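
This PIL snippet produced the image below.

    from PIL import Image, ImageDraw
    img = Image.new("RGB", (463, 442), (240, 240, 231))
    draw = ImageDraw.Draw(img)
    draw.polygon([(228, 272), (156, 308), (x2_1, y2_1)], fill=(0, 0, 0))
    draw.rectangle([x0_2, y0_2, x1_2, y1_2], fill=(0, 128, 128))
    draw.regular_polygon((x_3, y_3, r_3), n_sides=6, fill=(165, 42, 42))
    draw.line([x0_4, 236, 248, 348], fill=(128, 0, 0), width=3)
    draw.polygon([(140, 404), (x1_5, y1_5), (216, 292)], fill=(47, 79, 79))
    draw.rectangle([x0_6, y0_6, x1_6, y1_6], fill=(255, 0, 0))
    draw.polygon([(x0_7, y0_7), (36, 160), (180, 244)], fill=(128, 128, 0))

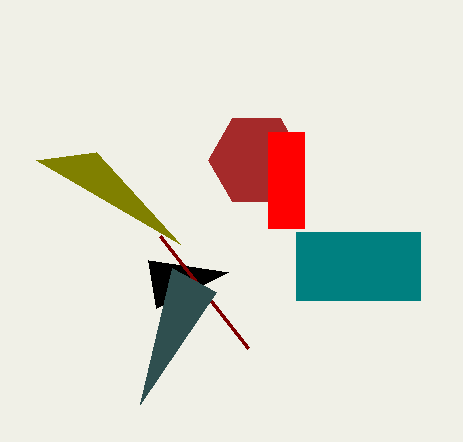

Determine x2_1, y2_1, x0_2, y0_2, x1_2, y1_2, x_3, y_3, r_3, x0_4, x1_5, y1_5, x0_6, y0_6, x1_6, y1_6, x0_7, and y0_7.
x2_1 = 148, y2_1 = 260, x0_2 = 296, y0_2 = 232, x1_2 = 420, y1_2 = 300, x_3 = 256, y_3 = 160, r_3 = 48, x0_4 = 160, x1_5 = 172, y1_5 = 268, x0_6 = 268, y0_6 = 132, x1_6 = 304, y1_6 = 228, x0_7 = 96, y0_7 = 152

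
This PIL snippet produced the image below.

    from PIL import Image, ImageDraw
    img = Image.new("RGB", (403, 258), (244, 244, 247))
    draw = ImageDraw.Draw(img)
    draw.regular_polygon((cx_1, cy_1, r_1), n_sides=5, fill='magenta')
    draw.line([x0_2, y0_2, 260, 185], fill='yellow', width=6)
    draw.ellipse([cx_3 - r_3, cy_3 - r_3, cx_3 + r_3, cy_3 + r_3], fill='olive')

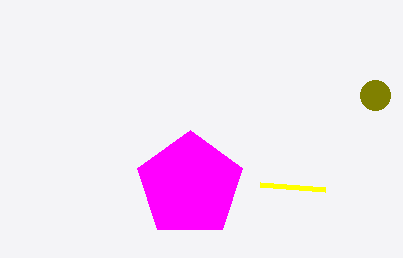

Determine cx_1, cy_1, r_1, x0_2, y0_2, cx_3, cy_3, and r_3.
cx_1 = 190; cy_1 = 185; r_1 = 55; x0_2 = 325; y0_2 = 190; cx_3 = 375; cy_3 = 95; r_3 = 15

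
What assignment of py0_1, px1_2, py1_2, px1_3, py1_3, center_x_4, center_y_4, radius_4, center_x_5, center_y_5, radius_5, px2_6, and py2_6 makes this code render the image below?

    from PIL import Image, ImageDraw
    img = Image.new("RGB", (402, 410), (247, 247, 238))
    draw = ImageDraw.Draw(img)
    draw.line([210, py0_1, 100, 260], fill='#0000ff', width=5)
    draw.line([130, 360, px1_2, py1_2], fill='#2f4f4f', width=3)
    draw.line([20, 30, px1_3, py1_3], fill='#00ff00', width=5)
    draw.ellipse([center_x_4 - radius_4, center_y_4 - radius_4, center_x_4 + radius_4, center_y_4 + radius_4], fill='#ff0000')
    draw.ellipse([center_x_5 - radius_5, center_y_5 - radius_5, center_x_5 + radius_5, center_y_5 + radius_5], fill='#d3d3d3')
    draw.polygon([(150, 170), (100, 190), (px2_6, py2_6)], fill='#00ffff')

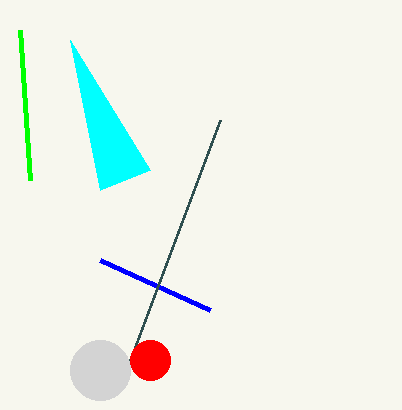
py0_1 = 310, px1_2 = 220, py1_2 = 120, px1_3 = 30, py1_3 = 180, center_x_4 = 150, center_y_4 = 360, radius_4 = 20, center_x_5 = 100, center_y_5 = 370, radius_5 = 30, px2_6 = 70, py2_6 = 40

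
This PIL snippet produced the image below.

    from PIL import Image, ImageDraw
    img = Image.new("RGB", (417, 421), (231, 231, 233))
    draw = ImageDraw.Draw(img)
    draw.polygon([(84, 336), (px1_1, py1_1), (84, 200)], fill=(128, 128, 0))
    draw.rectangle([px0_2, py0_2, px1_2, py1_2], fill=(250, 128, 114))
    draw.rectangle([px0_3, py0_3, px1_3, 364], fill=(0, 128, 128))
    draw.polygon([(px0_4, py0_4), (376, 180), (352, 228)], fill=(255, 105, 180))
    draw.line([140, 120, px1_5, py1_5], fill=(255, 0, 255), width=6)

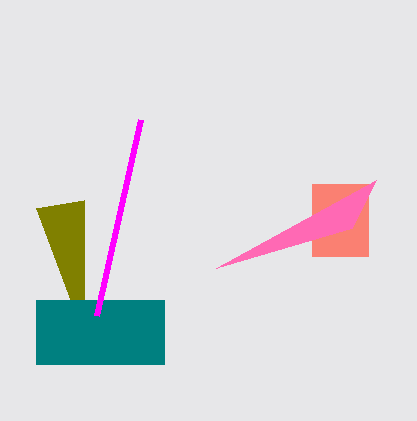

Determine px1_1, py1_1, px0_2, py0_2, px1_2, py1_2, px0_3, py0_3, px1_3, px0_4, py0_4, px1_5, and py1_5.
px1_1 = 36; py1_1 = 208; px0_2 = 312; py0_2 = 184; px1_2 = 368; py1_2 = 256; px0_3 = 36; py0_3 = 300; px1_3 = 164; px0_4 = 216; py0_4 = 268; px1_5 = 96; py1_5 = 316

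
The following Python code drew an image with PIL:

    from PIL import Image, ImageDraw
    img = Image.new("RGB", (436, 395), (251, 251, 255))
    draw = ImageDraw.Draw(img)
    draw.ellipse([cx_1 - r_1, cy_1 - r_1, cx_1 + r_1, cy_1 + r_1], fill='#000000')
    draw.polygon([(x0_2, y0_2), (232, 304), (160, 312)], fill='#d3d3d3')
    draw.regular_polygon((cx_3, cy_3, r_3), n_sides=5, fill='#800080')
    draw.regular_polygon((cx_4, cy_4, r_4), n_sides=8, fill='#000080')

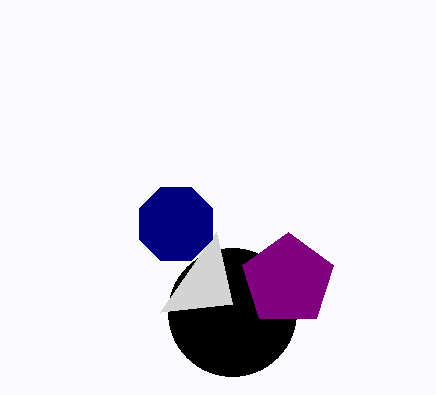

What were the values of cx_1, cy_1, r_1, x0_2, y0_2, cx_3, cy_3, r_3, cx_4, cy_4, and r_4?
cx_1 = 232; cy_1 = 312; r_1 = 64; x0_2 = 216; y0_2 = 232; cx_3 = 288; cy_3 = 280; r_3 = 48; cx_4 = 176; cy_4 = 224; r_4 = 40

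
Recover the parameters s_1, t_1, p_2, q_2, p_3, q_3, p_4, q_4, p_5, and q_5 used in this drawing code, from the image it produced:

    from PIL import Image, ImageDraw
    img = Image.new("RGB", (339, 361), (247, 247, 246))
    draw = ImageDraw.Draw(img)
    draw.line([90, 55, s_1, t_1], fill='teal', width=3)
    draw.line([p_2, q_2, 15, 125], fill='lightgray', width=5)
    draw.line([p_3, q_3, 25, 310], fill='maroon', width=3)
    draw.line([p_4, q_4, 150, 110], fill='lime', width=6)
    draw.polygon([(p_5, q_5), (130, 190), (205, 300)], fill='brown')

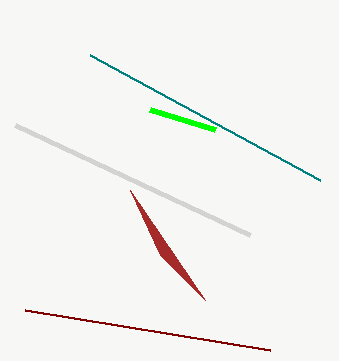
s_1 = 320, t_1 = 180, p_2 = 250, q_2 = 235, p_3 = 270, q_3 = 350, p_4 = 215, q_4 = 130, p_5 = 160, q_5 = 255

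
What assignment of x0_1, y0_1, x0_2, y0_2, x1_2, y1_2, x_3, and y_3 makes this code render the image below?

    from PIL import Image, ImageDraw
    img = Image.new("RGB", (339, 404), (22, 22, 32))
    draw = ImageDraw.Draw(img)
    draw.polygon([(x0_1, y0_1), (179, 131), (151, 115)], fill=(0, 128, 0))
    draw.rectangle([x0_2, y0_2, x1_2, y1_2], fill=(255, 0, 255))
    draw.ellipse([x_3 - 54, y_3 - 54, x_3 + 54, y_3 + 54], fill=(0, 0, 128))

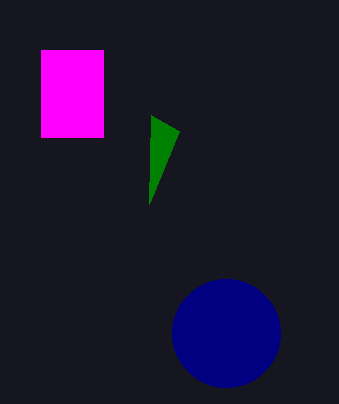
x0_1 = 149
y0_1 = 204
x0_2 = 41
y0_2 = 50
x1_2 = 103
y1_2 = 137
x_3 = 226
y_3 = 333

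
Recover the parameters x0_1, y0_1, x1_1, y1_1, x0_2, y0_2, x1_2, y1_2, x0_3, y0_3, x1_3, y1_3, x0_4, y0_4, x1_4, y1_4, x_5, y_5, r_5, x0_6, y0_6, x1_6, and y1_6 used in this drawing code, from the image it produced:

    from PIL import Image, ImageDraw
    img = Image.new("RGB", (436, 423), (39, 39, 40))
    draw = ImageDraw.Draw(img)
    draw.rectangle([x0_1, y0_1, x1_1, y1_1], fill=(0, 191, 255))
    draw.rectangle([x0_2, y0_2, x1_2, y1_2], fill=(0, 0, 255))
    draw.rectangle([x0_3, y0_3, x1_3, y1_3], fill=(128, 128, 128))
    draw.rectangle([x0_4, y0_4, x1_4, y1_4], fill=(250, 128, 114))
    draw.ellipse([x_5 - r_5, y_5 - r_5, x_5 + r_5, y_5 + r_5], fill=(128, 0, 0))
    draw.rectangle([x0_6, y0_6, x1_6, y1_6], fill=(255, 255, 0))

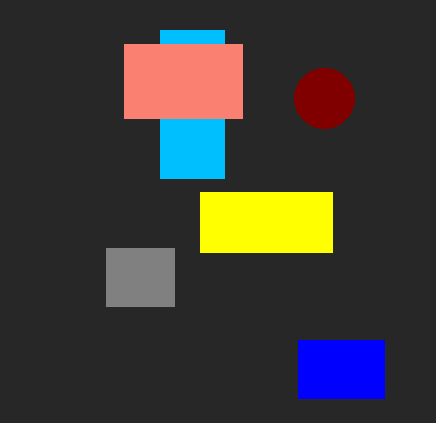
x0_1 = 160
y0_1 = 30
x1_1 = 224
y1_1 = 178
x0_2 = 298
y0_2 = 340
x1_2 = 384
y1_2 = 398
x0_3 = 106
y0_3 = 248
x1_3 = 174
y1_3 = 306
x0_4 = 124
y0_4 = 44
x1_4 = 242
y1_4 = 118
x_5 = 324
y_5 = 98
r_5 = 30
x0_6 = 200
y0_6 = 192
x1_6 = 332
y1_6 = 252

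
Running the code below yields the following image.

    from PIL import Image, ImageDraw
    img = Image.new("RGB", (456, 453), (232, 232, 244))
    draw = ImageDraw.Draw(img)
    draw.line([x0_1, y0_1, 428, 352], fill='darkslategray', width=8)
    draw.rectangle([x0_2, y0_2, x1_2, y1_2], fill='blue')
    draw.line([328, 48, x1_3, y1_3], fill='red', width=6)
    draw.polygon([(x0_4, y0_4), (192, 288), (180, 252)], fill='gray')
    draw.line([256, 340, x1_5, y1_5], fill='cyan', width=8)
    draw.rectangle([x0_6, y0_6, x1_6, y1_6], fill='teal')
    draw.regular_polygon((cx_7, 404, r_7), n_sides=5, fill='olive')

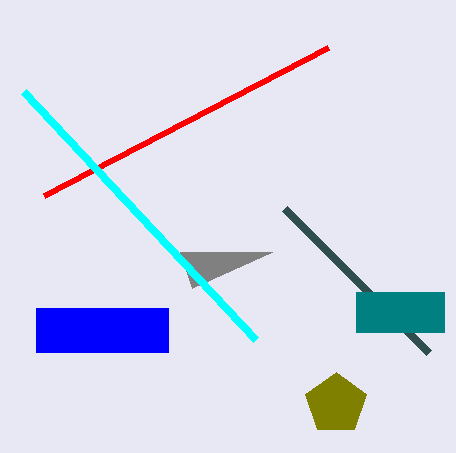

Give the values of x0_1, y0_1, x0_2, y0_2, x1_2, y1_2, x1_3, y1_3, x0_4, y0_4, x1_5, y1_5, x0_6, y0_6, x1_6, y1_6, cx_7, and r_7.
x0_1 = 284; y0_1 = 208; x0_2 = 36; y0_2 = 308; x1_2 = 168; y1_2 = 352; x1_3 = 44; y1_3 = 196; x0_4 = 272; y0_4 = 252; x1_5 = 24; y1_5 = 92; x0_6 = 356; y0_6 = 292; x1_6 = 444; y1_6 = 332; cx_7 = 336; r_7 = 32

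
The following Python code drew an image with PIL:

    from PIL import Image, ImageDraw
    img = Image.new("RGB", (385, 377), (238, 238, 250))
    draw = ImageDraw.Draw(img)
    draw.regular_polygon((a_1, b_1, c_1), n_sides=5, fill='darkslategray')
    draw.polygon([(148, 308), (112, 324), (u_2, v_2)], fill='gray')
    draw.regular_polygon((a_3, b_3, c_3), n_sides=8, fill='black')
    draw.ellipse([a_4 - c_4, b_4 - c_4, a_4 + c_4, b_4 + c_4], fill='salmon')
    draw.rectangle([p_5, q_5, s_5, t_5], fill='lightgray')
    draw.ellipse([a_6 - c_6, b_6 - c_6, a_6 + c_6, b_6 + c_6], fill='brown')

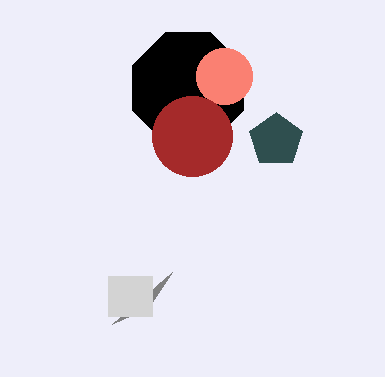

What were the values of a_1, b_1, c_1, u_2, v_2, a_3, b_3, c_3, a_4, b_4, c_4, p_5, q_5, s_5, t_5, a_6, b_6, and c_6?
a_1 = 276; b_1 = 140; c_1 = 28; u_2 = 172; v_2 = 272; a_3 = 188; b_3 = 88; c_3 = 60; a_4 = 224; b_4 = 76; c_4 = 28; p_5 = 108; q_5 = 276; s_5 = 152; t_5 = 316; a_6 = 192; b_6 = 136; c_6 = 40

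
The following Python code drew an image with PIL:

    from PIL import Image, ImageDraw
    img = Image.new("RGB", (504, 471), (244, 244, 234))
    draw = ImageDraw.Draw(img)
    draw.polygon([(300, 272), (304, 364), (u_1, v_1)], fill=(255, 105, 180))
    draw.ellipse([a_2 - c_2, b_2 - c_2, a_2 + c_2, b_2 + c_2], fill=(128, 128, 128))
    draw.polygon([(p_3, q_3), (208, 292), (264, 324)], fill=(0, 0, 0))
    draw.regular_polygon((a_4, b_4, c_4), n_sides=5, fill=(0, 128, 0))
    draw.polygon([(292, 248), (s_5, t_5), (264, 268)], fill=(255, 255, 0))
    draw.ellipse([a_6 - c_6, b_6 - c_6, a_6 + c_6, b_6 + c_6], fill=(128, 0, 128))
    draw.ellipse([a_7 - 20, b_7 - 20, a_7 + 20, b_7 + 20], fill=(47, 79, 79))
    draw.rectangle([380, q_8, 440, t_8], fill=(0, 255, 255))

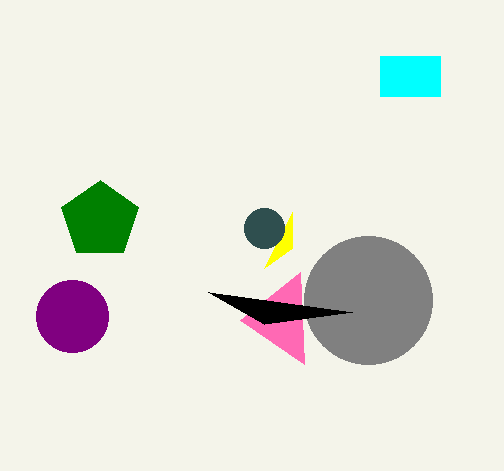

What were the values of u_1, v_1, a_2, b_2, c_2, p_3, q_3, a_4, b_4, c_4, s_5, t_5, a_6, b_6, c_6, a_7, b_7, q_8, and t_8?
u_1 = 240; v_1 = 320; a_2 = 368; b_2 = 300; c_2 = 64; p_3 = 352; q_3 = 312; a_4 = 100; b_4 = 220; c_4 = 40; s_5 = 292; t_5 = 212; a_6 = 72; b_6 = 316; c_6 = 36; a_7 = 264; b_7 = 228; q_8 = 56; t_8 = 96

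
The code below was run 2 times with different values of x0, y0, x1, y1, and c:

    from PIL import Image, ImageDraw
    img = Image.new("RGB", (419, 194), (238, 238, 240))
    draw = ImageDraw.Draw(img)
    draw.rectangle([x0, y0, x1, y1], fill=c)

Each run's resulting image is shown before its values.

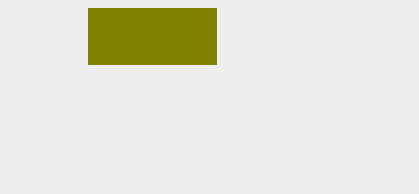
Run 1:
x0 = 88; y0 = 8; x1 = 216; y1 = 64; c = 'olive'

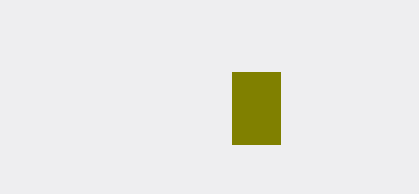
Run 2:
x0 = 232; y0 = 72; x1 = 280; y1 = 144; c = 'olive'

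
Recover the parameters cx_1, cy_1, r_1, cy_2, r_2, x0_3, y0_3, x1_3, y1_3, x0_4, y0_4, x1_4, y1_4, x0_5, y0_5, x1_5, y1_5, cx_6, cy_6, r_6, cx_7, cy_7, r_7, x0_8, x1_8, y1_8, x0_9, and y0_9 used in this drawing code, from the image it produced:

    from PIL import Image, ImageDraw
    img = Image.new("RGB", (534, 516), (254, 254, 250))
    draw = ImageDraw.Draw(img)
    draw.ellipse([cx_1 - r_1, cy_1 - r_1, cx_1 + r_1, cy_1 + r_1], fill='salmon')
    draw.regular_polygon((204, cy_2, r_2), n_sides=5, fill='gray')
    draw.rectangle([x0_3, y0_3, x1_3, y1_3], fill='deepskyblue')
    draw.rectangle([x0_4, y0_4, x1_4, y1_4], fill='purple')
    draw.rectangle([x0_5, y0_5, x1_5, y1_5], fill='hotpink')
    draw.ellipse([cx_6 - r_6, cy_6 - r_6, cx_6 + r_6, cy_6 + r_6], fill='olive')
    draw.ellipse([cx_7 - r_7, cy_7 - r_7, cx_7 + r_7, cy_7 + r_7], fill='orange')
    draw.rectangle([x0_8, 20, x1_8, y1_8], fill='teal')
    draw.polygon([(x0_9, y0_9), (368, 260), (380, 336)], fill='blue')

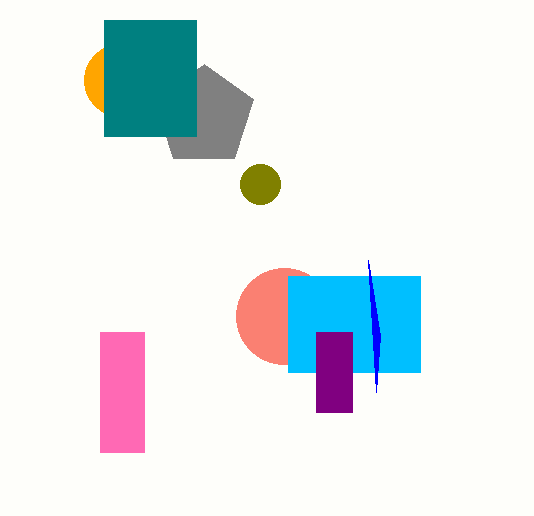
cx_1 = 284
cy_1 = 316
r_1 = 48
cy_2 = 116
r_2 = 52
x0_3 = 288
y0_3 = 276
x1_3 = 420
y1_3 = 372
x0_4 = 316
y0_4 = 332
x1_4 = 352
y1_4 = 412
x0_5 = 100
y0_5 = 332
x1_5 = 144
y1_5 = 452
cx_6 = 260
cy_6 = 184
r_6 = 20
cx_7 = 120
cy_7 = 80
r_7 = 36
x0_8 = 104
x1_8 = 196
y1_8 = 136
x0_9 = 376
y0_9 = 392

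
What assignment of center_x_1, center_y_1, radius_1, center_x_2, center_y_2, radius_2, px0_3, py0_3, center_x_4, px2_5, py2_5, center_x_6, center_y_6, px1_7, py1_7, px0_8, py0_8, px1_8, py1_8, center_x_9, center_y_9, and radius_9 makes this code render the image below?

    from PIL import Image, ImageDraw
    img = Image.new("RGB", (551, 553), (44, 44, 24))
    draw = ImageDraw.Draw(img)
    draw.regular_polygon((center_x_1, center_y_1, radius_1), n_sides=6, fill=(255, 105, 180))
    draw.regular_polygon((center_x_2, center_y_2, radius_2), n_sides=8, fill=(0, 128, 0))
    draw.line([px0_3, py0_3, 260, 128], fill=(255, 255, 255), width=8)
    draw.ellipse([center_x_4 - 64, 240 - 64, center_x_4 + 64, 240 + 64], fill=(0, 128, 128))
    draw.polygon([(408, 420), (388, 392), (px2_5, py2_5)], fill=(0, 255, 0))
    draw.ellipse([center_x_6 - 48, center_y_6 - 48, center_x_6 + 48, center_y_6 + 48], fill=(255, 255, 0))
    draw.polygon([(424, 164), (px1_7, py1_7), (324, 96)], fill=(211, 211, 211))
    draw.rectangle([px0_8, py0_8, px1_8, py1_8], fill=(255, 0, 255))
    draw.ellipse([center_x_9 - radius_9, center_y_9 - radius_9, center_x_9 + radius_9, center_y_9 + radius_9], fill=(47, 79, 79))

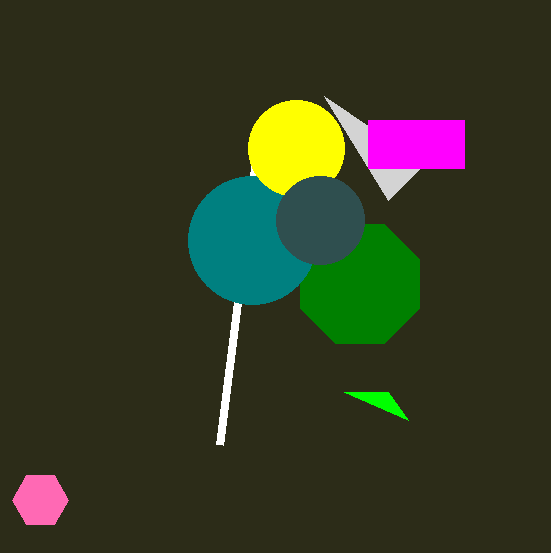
center_x_1 = 40, center_y_1 = 500, radius_1 = 28, center_x_2 = 360, center_y_2 = 284, radius_2 = 64, px0_3 = 220, py0_3 = 444, center_x_4 = 252, px2_5 = 344, py2_5 = 392, center_x_6 = 296, center_y_6 = 148, px1_7 = 388, py1_7 = 200, px0_8 = 368, py0_8 = 120, px1_8 = 464, py1_8 = 168, center_x_9 = 320, center_y_9 = 220, radius_9 = 44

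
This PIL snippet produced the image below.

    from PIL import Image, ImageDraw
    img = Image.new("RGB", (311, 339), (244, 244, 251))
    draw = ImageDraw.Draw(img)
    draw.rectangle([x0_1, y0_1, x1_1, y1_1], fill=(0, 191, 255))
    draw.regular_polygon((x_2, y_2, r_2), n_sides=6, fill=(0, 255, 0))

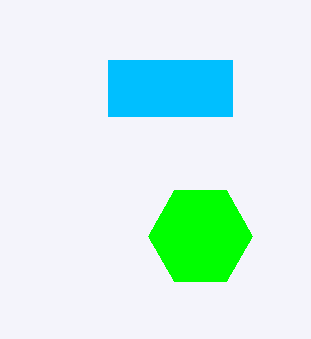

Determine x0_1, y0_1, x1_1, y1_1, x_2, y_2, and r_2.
x0_1 = 108
y0_1 = 60
x1_1 = 232
y1_1 = 116
x_2 = 200
y_2 = 236
r_2 = 52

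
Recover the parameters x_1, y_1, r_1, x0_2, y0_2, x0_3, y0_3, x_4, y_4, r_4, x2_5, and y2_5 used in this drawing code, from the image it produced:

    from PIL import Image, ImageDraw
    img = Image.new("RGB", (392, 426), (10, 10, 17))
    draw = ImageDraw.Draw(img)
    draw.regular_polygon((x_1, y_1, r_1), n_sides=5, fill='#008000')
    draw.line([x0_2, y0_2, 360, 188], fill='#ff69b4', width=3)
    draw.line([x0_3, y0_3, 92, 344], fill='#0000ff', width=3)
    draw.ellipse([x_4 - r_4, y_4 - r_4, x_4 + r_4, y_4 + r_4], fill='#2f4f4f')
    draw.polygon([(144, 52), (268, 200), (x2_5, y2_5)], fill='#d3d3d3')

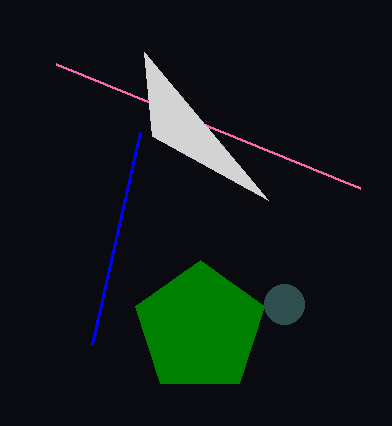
x_1 = 200, y_1 = 328, r_1 = 68, x0_2 = 56, y0_2 = 64, x0_3 = 140, y0_3 = 132, x_4 = 284, y_4 = 304, r_4 = 20, x2_5 = 152, y2_5 = 136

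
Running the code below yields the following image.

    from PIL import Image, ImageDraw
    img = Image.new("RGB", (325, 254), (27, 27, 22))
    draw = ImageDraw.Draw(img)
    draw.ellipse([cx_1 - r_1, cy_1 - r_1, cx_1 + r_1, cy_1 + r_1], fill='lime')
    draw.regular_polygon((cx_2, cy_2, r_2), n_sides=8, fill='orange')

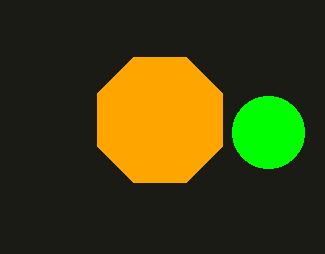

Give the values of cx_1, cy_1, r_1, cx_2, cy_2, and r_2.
cx_1 = 268; cy_1 = 132; r_1 = 36; cx_2 = 160; cy_2 = 120; r_2 = 68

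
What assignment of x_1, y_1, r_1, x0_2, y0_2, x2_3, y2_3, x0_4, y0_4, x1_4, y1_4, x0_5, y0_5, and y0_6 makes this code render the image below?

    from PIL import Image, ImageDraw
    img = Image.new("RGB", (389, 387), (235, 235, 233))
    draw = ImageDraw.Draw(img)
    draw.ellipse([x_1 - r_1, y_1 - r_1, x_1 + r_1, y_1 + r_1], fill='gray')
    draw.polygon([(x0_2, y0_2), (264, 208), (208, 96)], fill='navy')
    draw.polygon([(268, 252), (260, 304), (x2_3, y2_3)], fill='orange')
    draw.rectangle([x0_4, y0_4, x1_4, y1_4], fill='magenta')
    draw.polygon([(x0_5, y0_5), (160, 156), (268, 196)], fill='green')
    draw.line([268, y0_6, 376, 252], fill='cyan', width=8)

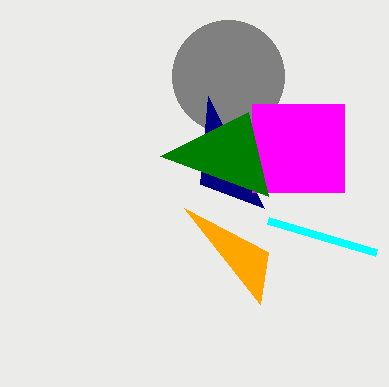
x_1 = 228
y_1 = 76
r_1 = 56
x0_2 = 200
y0_2 = 184
x2_3 = 184
y2_3 = 208
x0_4 = 252
y0_4 = 104
x1_4 = 344
y1_4 = 192
x0_5 = 248
y0_5 = 112
y0_6 = 220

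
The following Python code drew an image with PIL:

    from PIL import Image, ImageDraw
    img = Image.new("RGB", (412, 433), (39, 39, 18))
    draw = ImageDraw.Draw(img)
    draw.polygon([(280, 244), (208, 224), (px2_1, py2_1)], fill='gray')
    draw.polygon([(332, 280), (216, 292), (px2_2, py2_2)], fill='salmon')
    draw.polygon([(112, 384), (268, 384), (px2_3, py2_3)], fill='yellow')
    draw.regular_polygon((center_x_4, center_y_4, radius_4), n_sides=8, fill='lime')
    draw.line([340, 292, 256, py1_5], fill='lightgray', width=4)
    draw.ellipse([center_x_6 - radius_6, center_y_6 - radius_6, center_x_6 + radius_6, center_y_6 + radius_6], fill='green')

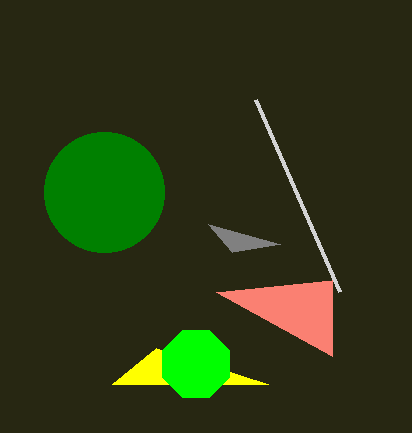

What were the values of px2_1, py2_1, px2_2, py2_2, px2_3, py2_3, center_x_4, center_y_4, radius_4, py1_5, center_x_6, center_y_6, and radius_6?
px2_1 = 232
py2_1 = 252
px2_2 = 332
py2_2 = 356
px2_3 = 156
py2_3 = 348
center_x_4 = 196
center_y_4 = 364
radius_4 = 36
py1_5 = 100
center_x_6 = 104
center_y_6 = 192
radius_6 = 60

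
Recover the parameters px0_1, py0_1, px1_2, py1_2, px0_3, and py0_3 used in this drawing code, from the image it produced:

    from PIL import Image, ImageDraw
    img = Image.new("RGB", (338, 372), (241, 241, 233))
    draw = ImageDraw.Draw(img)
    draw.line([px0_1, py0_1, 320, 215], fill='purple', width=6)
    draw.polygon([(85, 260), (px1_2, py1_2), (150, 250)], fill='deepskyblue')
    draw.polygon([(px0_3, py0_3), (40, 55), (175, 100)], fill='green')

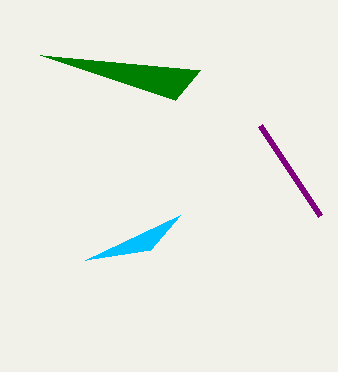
px0_1 = 260
py0_1 = 125
px1_2 = 180
py1_2 = 215
px0_3 = 200
py0_3 = 70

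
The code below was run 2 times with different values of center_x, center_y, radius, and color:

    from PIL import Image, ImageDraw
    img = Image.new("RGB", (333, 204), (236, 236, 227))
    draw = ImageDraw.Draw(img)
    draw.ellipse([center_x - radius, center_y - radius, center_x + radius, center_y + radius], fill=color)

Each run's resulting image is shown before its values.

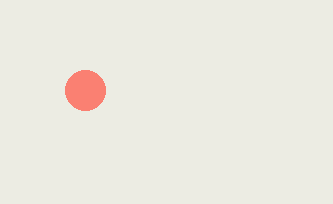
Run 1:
center_x = 85, center_y = 90, radius = 20, color = 'salmon'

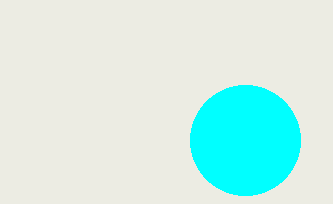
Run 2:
center_x = 245, center_y = 140, radius = 55, color = 'cyan'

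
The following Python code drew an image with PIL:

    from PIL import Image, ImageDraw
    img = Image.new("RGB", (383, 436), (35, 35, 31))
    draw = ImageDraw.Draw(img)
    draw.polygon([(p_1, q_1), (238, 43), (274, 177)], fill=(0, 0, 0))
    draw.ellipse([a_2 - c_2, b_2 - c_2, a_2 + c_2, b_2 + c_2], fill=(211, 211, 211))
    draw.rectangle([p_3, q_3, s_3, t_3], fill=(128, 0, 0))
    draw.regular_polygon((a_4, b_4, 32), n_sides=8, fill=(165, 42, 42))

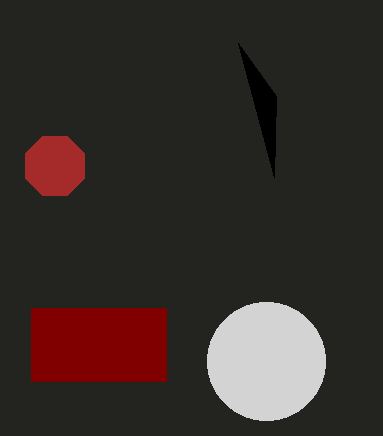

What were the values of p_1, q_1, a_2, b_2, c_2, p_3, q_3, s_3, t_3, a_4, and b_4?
p_1 = 276
q_1 = 96
a_2 = 266
b_2 = 361
c_2 = 59
p_3 = 31
q_3 = 308
s_3 = 166
t_3 = 381
a_4 = 55
b_4 = 166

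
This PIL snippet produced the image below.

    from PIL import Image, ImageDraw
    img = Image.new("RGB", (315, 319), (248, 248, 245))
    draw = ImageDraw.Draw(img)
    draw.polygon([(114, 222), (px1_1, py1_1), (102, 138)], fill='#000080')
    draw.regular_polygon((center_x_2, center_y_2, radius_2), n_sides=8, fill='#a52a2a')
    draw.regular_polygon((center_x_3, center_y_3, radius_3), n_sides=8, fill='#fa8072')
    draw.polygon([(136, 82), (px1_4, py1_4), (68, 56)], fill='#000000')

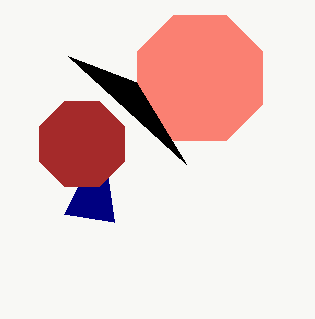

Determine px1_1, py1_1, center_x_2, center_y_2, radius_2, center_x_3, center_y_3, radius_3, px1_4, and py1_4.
px1_1 = 64
py1_1 = 214
center_x_2 = 82
center_y_2 = 144
radius_2 = 46
center_x_3 = 200
center_y_3 = 78
radius_3 = 68
px1_4 = 186
py1_4 = 164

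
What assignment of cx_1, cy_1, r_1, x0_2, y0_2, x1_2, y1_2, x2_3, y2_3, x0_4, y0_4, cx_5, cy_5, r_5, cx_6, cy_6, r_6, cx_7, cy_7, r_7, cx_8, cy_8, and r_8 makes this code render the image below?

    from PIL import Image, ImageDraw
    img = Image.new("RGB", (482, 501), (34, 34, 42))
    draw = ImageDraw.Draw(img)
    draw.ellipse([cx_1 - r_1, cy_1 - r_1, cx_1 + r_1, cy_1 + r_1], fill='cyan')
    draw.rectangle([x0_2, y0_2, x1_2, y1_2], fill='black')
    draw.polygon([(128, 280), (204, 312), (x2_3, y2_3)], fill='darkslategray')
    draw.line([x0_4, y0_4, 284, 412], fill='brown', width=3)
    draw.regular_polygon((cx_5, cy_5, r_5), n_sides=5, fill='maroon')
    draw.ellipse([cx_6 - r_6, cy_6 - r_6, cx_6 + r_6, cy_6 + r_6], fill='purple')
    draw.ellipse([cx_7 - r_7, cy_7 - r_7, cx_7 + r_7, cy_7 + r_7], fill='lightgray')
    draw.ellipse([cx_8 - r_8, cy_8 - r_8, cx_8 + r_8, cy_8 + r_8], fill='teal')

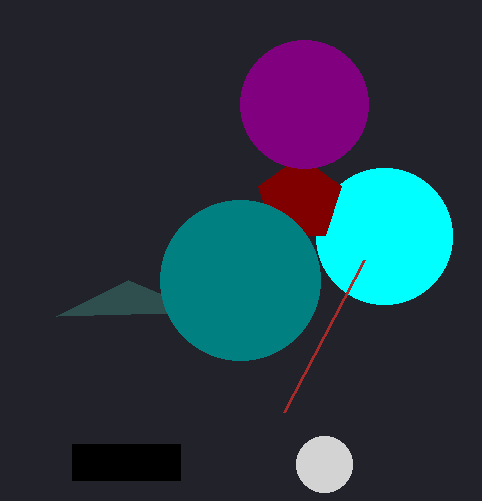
cx_1 = 384; cy_1 = 236; r_1 = 68; x0_2 = 72; y0_2 = 444; x1_2 = 180; y1_2 = 480; x2_3 = 56; y2_3 = 316; x0_4 = 364; y0_4 = 260; cx_5 = 300; cy_5 = 200; r_5 = 44; cx_6 = 304; cy_6 = 104; r_6 = 64; cx_7 = 324; cy_7 = 464; r_7 = 28; cx_8 = 240; cy_8 = 280; r_8 = 80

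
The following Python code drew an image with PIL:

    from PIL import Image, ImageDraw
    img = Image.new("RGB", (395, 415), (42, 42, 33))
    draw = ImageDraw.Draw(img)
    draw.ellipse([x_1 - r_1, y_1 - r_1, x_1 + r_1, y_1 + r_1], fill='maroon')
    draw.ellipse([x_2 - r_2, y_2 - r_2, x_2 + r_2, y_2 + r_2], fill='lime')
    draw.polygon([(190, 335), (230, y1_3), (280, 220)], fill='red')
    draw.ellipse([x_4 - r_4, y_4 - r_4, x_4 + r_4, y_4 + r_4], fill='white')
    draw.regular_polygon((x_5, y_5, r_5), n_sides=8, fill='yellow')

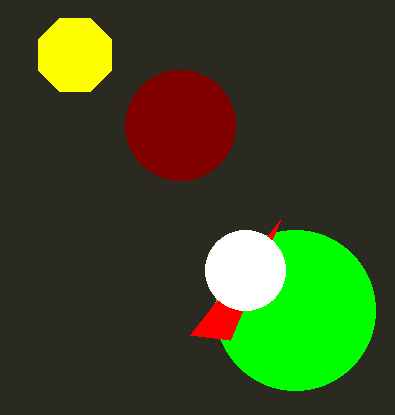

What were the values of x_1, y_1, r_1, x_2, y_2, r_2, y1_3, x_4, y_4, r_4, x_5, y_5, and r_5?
x_1 = 180
y_1 = 125
r_1 = 55
x_2 = 295
y_2 = 310
r_2 = 80
y1_3 = 340
x_4 = 245
y_4 = 270
r_4 = 40
x_5 = 75
y_5 = 55
r_5 = 40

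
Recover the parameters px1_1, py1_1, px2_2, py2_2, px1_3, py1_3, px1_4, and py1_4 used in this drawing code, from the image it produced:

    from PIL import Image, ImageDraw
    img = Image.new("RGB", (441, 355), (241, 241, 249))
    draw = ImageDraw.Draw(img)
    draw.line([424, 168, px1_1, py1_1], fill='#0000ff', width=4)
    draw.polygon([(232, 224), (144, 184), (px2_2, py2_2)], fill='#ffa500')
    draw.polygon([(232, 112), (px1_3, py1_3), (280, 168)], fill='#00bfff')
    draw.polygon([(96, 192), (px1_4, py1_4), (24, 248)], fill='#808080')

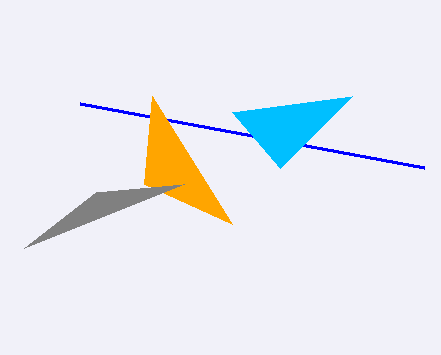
px1_1 = 80
py1_1 = 104
px2_2 = 152
py2_2 = 96
px1_3 = 352
py1_3 = 96
px1_4 = 184
py1_4 = 184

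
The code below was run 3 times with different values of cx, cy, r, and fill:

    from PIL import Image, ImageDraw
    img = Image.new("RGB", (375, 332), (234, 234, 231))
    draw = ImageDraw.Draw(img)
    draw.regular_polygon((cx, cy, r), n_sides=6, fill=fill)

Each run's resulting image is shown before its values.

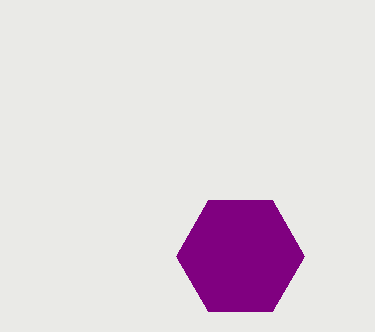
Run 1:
cx = 240, cy = 256, r = 64, fill = 'purple'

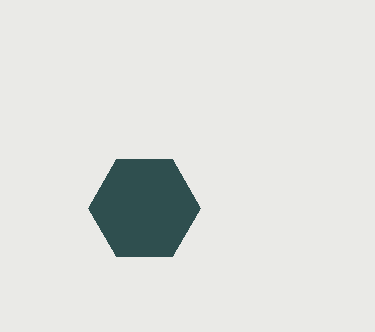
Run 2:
cx = 144; cy = 208; r = 56; fill = 'darkslategray'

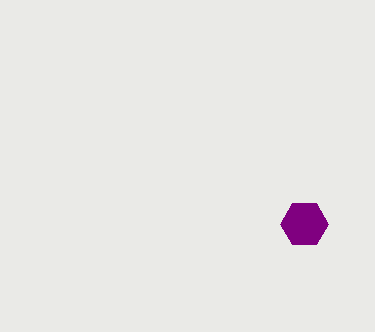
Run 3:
cx = 304
cy = 224
r = 24
fill = 'purple'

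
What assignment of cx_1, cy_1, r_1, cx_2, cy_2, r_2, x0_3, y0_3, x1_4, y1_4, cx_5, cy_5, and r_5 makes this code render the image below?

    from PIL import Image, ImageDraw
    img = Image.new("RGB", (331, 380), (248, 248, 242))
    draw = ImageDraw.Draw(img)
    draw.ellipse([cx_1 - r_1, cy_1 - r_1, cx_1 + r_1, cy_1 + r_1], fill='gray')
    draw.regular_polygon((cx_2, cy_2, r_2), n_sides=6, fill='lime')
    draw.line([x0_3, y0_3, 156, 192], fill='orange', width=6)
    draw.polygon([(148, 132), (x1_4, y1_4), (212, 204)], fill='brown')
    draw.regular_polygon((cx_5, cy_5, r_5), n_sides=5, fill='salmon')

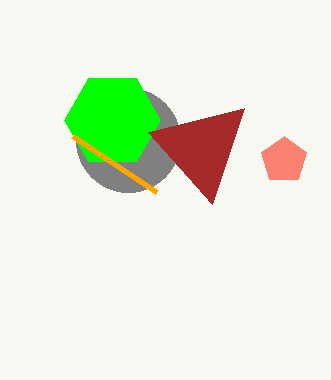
cx_1 = 128; cy_1 = 140; r_1 = 52; cx_2 = 112; cy_2 = 120; r_2 = 48; x0_3 = 72; y0_3 = 136; x1_4 = 244; y1_4 = 108; cx_5 = 284; cy_5 = 160; r_5 = 24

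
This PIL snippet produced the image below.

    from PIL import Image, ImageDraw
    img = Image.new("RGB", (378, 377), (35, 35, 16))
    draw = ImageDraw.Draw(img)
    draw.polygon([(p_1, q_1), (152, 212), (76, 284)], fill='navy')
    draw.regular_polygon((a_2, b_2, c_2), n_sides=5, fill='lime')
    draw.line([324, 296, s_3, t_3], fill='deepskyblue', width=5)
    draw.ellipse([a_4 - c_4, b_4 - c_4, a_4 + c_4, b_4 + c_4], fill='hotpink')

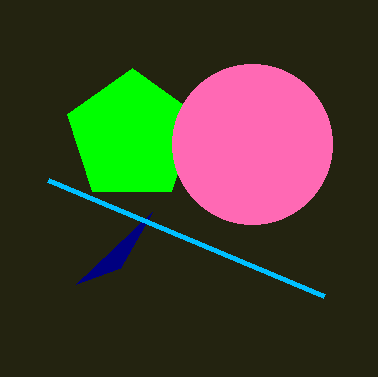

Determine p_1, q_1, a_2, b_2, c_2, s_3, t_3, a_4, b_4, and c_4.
p_1 = 120
q_1 = 268
a_2 = 132
b_2 = 136
c_2 = 68
s_3 = 48
t_3 = 180
a_4 = 252
b_4 = 144
c_4 = 80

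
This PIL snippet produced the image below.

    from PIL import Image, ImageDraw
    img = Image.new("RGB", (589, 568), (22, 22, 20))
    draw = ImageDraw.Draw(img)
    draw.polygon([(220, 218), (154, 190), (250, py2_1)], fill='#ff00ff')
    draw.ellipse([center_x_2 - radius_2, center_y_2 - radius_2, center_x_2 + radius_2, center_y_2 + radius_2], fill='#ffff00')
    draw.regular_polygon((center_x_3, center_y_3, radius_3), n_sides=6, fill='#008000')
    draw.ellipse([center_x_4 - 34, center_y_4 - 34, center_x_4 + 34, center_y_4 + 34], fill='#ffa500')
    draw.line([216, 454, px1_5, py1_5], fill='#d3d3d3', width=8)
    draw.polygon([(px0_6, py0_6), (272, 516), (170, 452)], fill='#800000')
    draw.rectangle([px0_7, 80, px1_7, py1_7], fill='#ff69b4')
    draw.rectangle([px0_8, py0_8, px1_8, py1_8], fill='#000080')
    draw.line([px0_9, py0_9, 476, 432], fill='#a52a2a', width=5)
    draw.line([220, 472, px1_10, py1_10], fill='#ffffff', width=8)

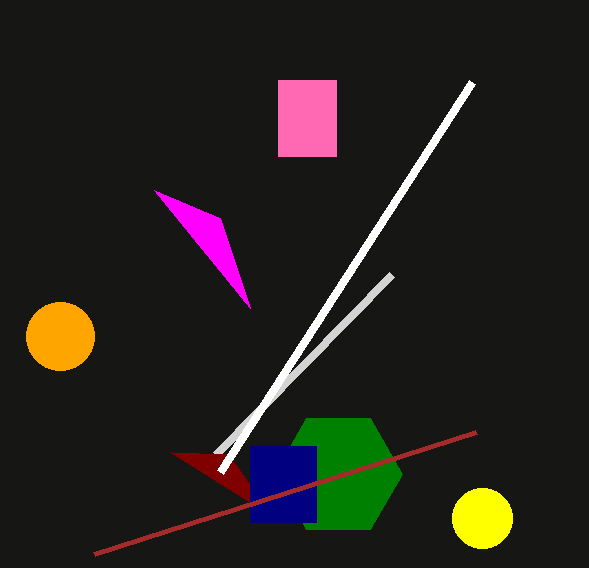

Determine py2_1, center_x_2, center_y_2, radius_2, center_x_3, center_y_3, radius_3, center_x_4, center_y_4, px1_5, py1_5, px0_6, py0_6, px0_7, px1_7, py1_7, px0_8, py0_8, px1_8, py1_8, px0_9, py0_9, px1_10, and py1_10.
py2_1 = 308
center_x_2 = 482
center_y_2 = 518
radius_2 = 30
center_x_3 = 338
center_y_3 = 474
radius_3 = 64
center_x_4 = 60
center_y_4 = 336
px1_5 = 392
py1_5 = 274
px0_6 = 228
py0_6 = 454
px0_7 = 278
px1_7 = 336
py1_7 = 156
px0_8 = 250
py0_8 = 446
px1_8 = 316
py1_8 = 522
px0_9 = 94
py0_9 = 554
px1_10 = 472
py1_10 = 82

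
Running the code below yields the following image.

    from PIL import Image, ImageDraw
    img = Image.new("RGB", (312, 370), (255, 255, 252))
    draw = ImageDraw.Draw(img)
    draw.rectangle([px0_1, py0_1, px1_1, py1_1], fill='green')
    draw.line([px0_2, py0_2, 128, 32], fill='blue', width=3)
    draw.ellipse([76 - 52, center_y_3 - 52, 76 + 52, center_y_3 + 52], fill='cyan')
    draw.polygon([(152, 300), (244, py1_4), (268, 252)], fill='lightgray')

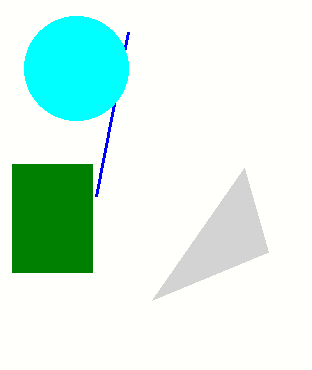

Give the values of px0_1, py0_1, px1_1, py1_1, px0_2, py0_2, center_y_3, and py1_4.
px0_1 = 12; py0_1 = 164; px1_1 = 92; py1_1 = 272; px0_2 = 96; py0_2 = 196; center_y_3 = 68; py1_4 = 168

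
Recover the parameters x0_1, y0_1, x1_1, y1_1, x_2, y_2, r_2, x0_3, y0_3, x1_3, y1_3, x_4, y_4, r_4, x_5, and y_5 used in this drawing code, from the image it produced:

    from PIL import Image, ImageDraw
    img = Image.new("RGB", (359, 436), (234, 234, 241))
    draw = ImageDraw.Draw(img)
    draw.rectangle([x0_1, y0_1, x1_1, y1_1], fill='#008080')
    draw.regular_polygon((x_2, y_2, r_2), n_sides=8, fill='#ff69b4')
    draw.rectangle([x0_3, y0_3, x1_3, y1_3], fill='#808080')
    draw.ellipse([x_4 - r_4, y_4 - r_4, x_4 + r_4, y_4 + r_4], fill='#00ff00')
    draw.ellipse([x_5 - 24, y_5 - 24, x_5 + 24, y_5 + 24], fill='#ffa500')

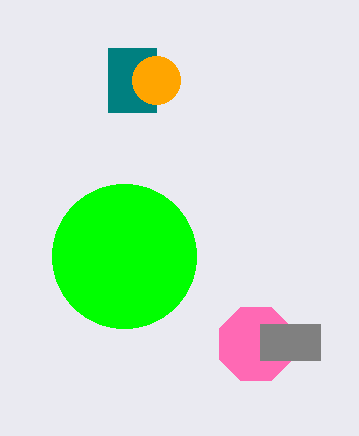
x0_1 = 108, y0_1 = 48, x1_1 = 156, y1_1 = 112, x_2 = 256, y_2 = 344, r_2 = 40, x0_3 = 260, y0_3 = 324, x1_3 = 320, y1_3 = 360, x_4 = 124, y_4 = 256, r_4 = 72, x_5 = 156, y_5 = 80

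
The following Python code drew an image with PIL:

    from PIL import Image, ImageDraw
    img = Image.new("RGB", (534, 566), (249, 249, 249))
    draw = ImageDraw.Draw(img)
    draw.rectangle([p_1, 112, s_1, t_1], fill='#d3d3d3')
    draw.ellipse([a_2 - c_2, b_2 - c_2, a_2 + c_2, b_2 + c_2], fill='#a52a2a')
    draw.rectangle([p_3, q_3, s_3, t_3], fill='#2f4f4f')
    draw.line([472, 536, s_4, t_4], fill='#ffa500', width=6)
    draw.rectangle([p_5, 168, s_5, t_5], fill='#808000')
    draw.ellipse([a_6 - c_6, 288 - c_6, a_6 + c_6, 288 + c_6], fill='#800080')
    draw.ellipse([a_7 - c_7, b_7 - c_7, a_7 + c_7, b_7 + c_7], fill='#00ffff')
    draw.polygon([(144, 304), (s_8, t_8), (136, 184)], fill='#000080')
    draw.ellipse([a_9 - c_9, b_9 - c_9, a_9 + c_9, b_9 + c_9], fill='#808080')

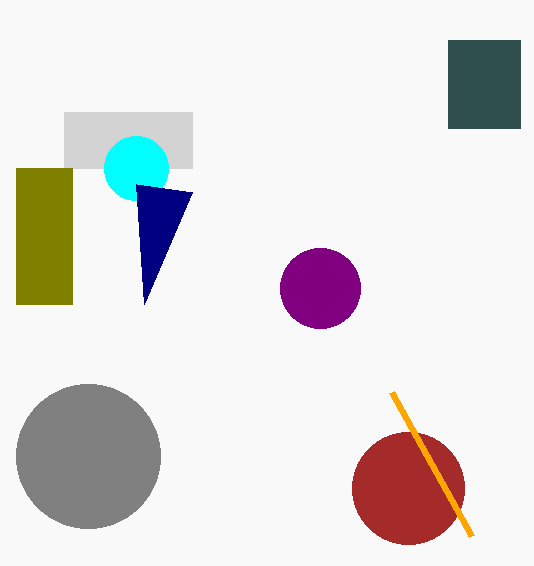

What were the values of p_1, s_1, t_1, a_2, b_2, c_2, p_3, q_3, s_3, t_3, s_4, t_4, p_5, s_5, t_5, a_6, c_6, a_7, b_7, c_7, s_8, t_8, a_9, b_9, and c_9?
p_1 = 64, s_1 = 192, t_1 = 168, a_2 = 408, b_2 = 488, c_2 = 56, p_3 = 448, q_3 = 40, s_3 = 520, t_3 = 128, s_4 = 392, t_4 = 392, p_5 = 16, s_5 = 72, t_5 = 304, a_6 = 320, c_6 = 40, a_7 = 136, b_7 = 168, c_7 = 32, s_8 = 192, t_8 = 192, a_9 = 88, b_9 = 456, c_9 = 72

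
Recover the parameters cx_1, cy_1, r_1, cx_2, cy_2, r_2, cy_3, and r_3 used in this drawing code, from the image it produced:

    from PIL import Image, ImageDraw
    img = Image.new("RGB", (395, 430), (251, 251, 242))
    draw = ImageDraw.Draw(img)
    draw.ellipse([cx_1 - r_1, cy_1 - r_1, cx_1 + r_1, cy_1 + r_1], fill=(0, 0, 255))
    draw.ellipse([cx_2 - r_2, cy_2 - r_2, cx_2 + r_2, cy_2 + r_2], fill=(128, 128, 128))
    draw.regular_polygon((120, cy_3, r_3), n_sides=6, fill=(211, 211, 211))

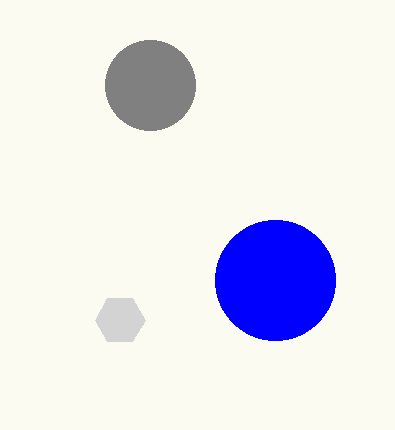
cx_1 = 275
cy_1 = 280
r_1 = 60
cx_2 = 150
cy_2 = 85
r_2 = 45
cy_3 = 320
r_3 = 25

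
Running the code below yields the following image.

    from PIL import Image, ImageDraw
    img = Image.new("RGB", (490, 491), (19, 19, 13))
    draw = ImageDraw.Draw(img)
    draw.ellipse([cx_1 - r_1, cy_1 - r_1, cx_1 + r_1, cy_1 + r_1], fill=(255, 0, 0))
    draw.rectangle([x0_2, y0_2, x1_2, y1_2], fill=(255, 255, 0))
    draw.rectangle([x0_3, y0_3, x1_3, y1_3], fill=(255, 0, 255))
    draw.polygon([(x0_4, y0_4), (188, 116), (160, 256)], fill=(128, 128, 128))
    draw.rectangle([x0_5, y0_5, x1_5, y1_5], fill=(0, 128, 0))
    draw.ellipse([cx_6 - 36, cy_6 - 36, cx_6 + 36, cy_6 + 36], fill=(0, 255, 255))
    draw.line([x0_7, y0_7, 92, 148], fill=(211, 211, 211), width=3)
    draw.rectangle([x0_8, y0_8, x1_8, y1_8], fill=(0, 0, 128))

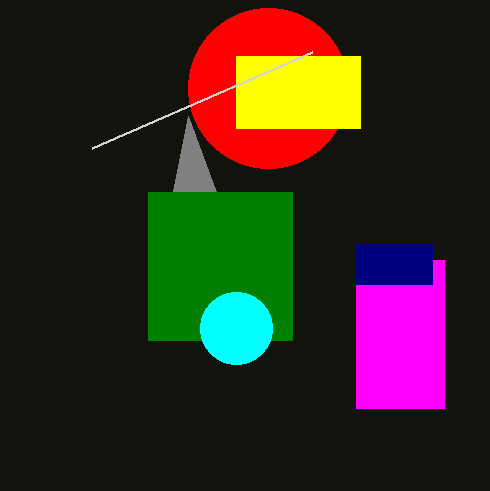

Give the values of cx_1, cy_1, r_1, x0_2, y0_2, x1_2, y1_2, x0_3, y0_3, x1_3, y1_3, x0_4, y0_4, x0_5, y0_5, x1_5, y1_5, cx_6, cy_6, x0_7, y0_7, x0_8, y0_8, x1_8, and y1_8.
cx_1 = 268, cy_1 = 88, r_1 = 80, x0_2 = 236, y0_2 = 56, x1_2 = 360, y1_2 = 128, x0_3 = 356, y0_3 = 260, x1_3 = 444, y1_3 = 408, x0_4 = 216, y0_4 = 192, x0_5 = 148, y0_5 = 192, x1_5 = 292, y1_5 = 340, cx_6 = 236, cy_6 = 328, x0_7 = 312, y0_7 = 52, x0_8 = 356, y0_8 = 244, x1_8 = 432, y1_8 = 284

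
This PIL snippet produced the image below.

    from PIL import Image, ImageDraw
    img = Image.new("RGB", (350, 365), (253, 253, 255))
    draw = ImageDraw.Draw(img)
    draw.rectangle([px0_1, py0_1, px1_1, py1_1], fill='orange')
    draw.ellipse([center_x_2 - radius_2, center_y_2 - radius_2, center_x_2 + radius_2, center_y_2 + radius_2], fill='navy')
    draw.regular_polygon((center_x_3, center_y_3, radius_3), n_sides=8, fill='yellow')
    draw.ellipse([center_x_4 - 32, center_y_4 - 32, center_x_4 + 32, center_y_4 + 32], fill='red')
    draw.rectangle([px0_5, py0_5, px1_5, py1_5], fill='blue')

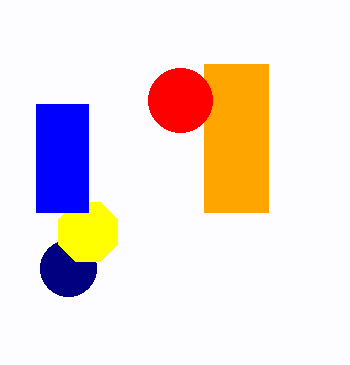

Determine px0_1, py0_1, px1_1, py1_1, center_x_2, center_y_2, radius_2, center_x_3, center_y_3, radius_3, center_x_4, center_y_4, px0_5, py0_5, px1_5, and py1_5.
px0_1 = 204, py0_1 = 64, px1_1 = 268, py1_1 = 212, center_x_2 = 68, center_y_2 = 268, radius_2 = 28, center_x_3 = 88, center_y_3 = 232, radius_3 = 32, center_x_4 = 180, center_y_4 = 100, px0_5 = 36, py0_5 = 104, px1_5 = 88, py1_5 = 212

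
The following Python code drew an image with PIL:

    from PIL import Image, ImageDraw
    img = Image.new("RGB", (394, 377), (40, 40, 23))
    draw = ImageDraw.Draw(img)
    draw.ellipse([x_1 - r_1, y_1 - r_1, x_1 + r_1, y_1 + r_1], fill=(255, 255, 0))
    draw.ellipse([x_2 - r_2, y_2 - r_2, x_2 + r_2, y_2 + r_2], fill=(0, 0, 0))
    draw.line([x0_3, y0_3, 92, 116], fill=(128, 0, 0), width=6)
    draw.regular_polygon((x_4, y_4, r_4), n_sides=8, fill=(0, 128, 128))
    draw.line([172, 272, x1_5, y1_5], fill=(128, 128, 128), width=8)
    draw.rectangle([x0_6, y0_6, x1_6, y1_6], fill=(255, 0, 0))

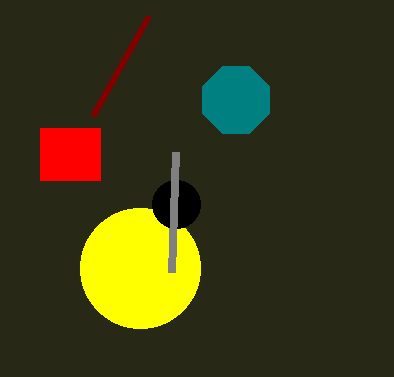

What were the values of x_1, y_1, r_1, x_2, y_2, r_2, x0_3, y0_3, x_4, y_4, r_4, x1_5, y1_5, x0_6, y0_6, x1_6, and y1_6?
x_1 = 140; y_1 = 268; r_1 = 60; x_2 = 176; y_2 = 204; r_2 = 24; x0_3 = 148; y0_3 = 16; x_4 = 236; y_4 = 100; r_4 = 36; x1_5 = 176; y1_5 = 152; x0_6 = 40; y0_6 = 128; x1_6 = 100; y1_6 = 180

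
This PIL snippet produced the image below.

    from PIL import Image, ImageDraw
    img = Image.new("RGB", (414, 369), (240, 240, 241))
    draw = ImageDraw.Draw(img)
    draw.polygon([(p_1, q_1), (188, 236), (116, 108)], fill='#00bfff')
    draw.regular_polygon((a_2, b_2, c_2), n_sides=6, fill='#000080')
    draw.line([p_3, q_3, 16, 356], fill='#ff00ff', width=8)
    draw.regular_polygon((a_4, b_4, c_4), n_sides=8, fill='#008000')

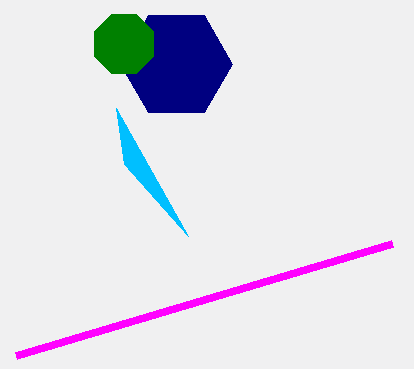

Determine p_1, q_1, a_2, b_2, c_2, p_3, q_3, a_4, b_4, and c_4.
p_1 = 124; q_1 = 164; a_2 = 176; b_2 = 64; c_2 = 56; p_3 = 392; q_3 = 244; a_4 = 124; b_4 = 44; c_4 = 32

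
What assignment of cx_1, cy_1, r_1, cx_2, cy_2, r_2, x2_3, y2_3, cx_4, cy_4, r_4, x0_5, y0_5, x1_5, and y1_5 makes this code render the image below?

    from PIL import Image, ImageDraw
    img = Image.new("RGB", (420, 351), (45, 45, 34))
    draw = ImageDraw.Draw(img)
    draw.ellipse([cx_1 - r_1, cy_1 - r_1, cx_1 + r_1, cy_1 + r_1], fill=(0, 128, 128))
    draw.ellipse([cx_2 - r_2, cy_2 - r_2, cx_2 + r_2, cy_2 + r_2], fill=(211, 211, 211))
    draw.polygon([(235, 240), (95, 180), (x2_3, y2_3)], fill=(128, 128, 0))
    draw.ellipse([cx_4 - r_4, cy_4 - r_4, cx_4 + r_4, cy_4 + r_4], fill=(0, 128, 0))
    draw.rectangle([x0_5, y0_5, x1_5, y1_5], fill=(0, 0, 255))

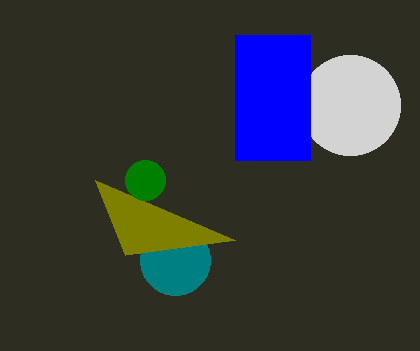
cx_1 = 175, cy_1 = 260, r_1 = 35, cx_2 = 350, cy_2 = 105, r_2 = 50, x2_3 = 125, y2_3 = 255, cx_4 = 145, cy_4 = 180, r_4 = 20, x0_5 = 235, y0_5 = 35, x1_5 = 310, y1_5 = 160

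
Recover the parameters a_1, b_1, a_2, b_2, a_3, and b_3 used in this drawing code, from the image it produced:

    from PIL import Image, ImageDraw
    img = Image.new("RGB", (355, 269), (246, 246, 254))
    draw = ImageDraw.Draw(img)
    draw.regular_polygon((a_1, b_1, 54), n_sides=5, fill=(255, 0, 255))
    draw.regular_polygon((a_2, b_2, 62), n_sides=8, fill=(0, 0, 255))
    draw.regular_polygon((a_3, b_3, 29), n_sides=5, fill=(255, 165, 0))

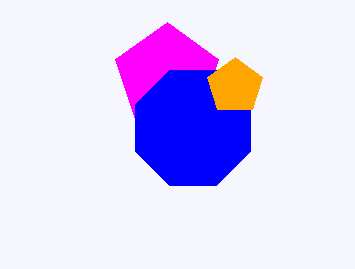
a_1 = 167, b_1 = 76, a_2 = 193, b_2 = 128, a_3 = 235, b_3 = 86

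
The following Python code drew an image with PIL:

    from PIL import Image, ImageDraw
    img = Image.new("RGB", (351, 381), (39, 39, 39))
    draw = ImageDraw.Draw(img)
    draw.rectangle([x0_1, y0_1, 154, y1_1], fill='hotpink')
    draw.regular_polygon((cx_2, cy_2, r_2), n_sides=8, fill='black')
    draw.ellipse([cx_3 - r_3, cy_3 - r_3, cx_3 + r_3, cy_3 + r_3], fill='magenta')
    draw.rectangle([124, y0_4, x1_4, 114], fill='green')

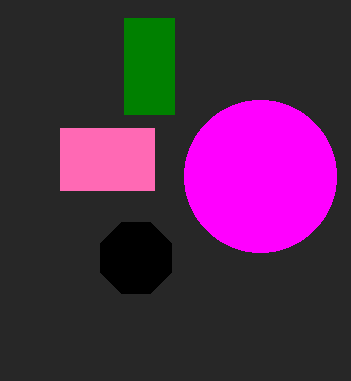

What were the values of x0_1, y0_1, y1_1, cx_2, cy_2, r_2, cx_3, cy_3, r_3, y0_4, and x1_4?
x0_1 = 60
y0_1 = 128
y1_1 = 190
cx_2 = 136
cy_2 = 258
r_2 = 38
cx_3 = 260
cy_3 = 176
r_3 = 76
y0_4 = 18
x1_4 = 174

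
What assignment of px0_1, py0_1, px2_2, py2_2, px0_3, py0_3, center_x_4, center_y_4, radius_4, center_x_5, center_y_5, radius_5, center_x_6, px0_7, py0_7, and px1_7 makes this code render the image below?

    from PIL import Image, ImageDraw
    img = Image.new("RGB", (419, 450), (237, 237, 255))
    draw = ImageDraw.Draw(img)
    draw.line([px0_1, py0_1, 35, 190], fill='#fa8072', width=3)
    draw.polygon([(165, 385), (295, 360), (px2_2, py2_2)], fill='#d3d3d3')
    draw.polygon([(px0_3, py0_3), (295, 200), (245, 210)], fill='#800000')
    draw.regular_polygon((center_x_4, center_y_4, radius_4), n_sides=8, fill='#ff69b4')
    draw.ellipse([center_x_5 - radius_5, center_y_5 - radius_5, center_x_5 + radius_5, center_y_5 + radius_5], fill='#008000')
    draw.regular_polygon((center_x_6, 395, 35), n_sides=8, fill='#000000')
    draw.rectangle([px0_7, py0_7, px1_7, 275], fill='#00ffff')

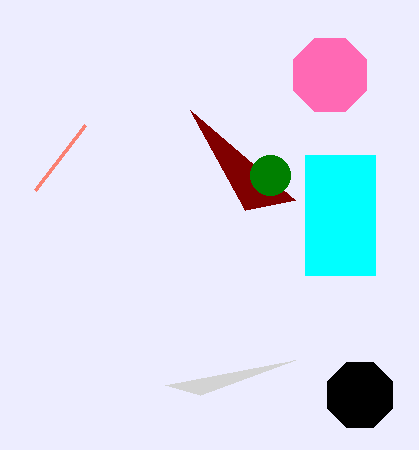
px0_1 = 85, py0_1 = 125, px2_2 = 200, py2_2 = 395, px0_3 = 190, py0_3 = 110, center_x_4 = 330, center_y_4 = 75, radius_4 = 40, center_x_5 = 270, center_y_5 = 175, radius_5 = 20, center_x_6 = 360, px0_7 = 305, py0_7 = 155, px1_7 = 375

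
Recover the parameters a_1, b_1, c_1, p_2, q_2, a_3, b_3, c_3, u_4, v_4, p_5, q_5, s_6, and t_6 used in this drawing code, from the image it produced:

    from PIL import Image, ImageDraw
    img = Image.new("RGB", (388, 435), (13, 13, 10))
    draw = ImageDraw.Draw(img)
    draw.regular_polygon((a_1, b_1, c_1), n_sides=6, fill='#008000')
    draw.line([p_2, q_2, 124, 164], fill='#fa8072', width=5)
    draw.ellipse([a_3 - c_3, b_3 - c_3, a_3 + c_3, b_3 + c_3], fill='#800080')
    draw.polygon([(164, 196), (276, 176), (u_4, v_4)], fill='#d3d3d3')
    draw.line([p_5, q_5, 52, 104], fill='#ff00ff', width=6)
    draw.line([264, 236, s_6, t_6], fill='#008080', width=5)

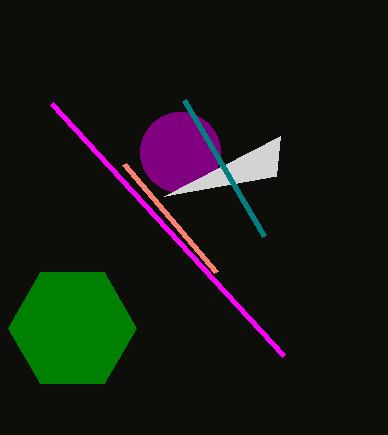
a_1 = 72; b_1 = 328; c_1 = 64; p_2 = 216; q_2 = 272; a_3 = 180; b_3 = 152; c_3 = 40; u_4 = 280; v_4 = 136; p_5 = 284; q_5 = 356; s_6 = 184; t_6 = 100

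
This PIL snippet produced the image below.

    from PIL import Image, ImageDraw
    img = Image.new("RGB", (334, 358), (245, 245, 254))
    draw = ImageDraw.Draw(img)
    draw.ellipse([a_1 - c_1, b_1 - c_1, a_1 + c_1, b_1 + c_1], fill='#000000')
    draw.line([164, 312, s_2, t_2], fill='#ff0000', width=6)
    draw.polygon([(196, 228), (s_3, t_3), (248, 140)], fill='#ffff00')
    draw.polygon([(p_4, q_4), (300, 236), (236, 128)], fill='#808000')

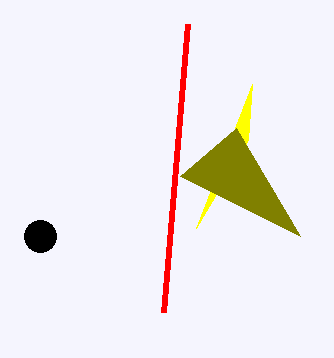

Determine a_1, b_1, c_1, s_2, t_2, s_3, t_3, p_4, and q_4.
a_1 = 40, b_1 = 236, c_1 = 16, s_2 = 188, t_2 = 24, s_3 = 252, t_3 = 84, p_4 = 180, q_4 = 176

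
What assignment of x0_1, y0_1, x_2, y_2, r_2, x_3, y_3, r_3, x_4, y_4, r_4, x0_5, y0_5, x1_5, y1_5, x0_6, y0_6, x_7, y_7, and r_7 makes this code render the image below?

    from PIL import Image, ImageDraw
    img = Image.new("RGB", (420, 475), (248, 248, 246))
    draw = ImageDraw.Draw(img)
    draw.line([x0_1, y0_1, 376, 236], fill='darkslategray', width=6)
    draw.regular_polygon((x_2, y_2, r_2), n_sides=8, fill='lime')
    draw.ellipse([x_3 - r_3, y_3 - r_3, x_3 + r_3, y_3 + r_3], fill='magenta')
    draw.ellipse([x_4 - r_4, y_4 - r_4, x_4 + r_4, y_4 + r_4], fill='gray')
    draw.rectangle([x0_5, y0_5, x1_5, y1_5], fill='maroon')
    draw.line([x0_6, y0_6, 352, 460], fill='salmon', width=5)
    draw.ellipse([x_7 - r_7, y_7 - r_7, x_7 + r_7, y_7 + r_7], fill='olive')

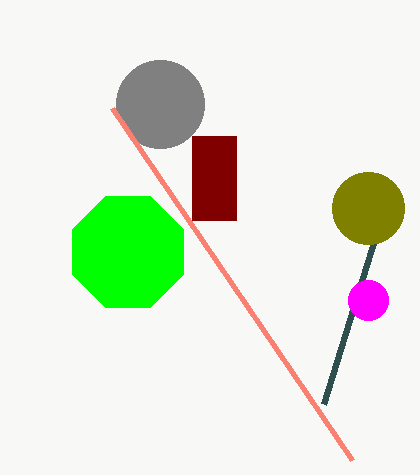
x0_1 = 324, y0_1 = 404, x_2 = 128, y_2 = 252, r_2 = 60, x_3 = 368, y_3 = 300, r_3 = 20, x_4 = 160, y_4 = 104, r_4 = 44, x0_5 = 192, y0_5 = 136, x1_5 = 236, y1_5 = 220, x0_6 = 112, y0_6 = 108, x_7 = 368, y_7 = 208, r_7 = 36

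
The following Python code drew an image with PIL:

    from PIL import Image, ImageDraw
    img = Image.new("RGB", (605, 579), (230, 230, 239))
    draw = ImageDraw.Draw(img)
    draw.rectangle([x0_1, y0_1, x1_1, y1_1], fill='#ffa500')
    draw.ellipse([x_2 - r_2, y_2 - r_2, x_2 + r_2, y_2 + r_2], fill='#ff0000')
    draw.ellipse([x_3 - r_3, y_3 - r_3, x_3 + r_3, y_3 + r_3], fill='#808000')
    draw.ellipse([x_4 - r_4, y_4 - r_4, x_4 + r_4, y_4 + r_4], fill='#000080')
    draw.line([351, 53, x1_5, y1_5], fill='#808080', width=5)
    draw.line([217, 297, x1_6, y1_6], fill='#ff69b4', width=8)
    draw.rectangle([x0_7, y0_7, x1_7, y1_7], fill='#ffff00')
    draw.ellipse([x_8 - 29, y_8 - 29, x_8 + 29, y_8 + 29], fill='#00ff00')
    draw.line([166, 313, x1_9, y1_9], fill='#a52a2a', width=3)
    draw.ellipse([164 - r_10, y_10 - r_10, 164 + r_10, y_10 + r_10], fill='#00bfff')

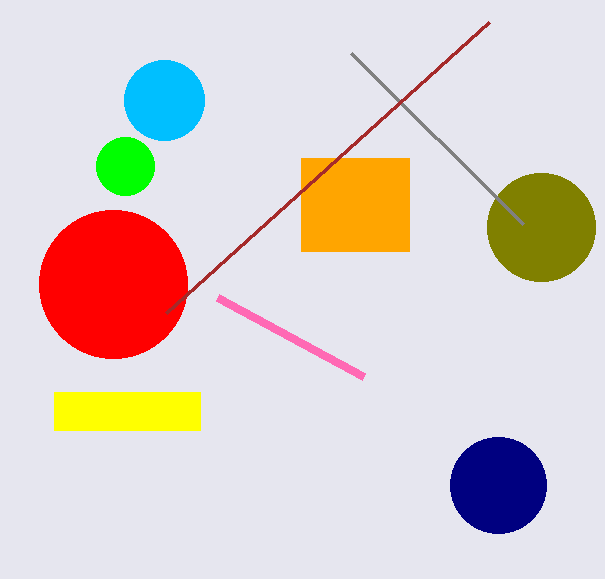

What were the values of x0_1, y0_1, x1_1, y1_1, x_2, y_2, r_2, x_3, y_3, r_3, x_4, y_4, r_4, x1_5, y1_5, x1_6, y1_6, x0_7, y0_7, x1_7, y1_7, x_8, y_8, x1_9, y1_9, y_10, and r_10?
x0_1 = 301; y0_1 = 158; x1_1 = 409; y1_1 = 251; x_2 = 113; y_2 = 284; r_2 = 74; x_3 = 541; y_3 = 227; r_3 = 54; x_4 = 498; y_4 = 485; r_4 = 48; x1_5 = 523; y1_5 = 224; x1_6 = 363; y1_6 = 376; x0_7 = 54; y0_7 = 392; x1_7 = 200; y1_7 = 430; x_8 = 125; y_8 = 166; x1_9 = 489; y1_9 = 22; y_10 = 100; r_10 = 40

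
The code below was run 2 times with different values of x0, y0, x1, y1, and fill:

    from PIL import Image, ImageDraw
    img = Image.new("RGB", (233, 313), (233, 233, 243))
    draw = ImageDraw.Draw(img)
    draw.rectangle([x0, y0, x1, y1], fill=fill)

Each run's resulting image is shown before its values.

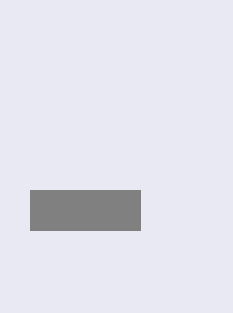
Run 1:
x0 = 30, y0 = 190, x1 = 140, y1 = 230, fill = 'gray'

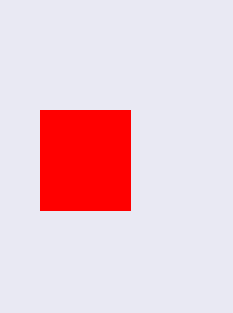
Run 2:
x0 = 40, y0 = 110, x1 = 130, y1 = 210, fill = 'red'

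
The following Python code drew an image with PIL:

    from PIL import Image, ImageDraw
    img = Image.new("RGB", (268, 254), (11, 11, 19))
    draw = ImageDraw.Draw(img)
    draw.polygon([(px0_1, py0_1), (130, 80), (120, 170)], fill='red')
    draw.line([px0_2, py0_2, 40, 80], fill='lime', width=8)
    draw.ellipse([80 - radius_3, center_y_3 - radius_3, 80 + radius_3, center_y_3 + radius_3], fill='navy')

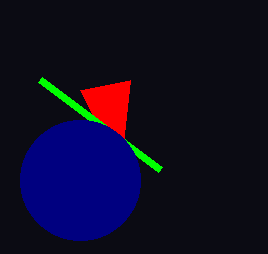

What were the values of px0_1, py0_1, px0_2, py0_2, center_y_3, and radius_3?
px0_1 = 80; py0_1 = 90; px0_2 = 160; py0_2 = 170; center_y_3 = 180; radius_3 = 60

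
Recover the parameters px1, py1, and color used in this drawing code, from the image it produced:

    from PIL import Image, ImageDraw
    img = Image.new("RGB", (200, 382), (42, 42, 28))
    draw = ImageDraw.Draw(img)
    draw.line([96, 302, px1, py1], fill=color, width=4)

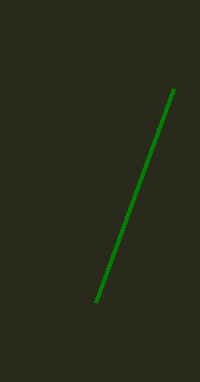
px1 = 174, py1 = 88, color = 'green'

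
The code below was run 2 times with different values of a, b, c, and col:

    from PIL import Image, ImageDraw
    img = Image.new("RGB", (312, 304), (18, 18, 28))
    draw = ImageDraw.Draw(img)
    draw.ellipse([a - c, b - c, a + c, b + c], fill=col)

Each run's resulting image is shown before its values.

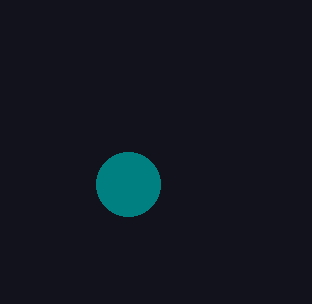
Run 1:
a = 128, b = 184, c = 32, col = 'teal'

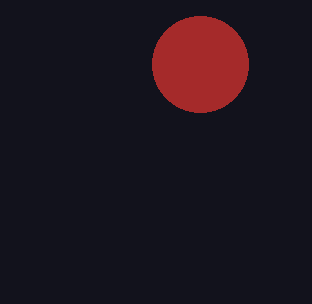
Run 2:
a = 200, b = 64, c = 48, col = 'brown'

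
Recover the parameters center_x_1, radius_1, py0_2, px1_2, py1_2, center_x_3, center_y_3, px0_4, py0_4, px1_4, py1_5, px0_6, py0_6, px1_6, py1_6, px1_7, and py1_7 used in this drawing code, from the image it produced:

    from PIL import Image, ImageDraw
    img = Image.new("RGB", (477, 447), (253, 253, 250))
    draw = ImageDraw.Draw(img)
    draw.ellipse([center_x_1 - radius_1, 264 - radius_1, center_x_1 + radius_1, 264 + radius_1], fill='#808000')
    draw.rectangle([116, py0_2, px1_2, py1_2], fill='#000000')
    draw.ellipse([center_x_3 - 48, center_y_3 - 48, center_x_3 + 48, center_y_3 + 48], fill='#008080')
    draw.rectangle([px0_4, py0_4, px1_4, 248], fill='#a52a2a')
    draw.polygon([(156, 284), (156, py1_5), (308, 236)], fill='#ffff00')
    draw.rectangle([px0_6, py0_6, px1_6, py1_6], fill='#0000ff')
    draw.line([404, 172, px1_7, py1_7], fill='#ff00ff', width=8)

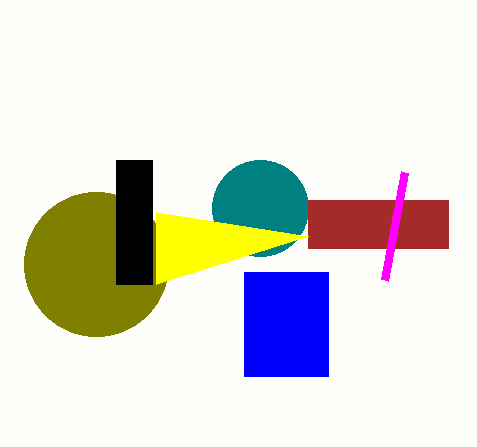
center_x_1 = 96; radius_1 = 72; py0_2 = 160; px1_2 = 152; py1_2 = 284; center_x_3 = 260; center_y_3 = 208; px0_4 = 308; py0_4 = 200; px1_4 = 448; py1_5 = 212; px0_6 = 244; py0_6 = 272; px1_6 = 328; py1_6 = 376; px1_7 = 384; py1_7 = 280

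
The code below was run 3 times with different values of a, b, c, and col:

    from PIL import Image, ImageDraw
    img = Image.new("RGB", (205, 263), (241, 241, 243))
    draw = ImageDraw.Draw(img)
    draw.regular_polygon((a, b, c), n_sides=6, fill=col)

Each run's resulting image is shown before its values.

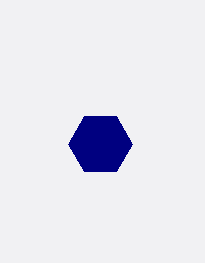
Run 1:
a = 100; b = 144; c = 32; col = 'navy'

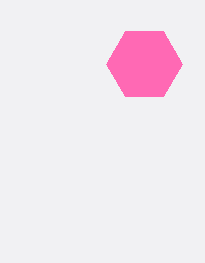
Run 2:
a = 144; b = 64; c = 38; col = 'hotpink'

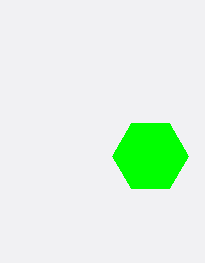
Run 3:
a = 150, b = 156, c = 38, col = 'lime'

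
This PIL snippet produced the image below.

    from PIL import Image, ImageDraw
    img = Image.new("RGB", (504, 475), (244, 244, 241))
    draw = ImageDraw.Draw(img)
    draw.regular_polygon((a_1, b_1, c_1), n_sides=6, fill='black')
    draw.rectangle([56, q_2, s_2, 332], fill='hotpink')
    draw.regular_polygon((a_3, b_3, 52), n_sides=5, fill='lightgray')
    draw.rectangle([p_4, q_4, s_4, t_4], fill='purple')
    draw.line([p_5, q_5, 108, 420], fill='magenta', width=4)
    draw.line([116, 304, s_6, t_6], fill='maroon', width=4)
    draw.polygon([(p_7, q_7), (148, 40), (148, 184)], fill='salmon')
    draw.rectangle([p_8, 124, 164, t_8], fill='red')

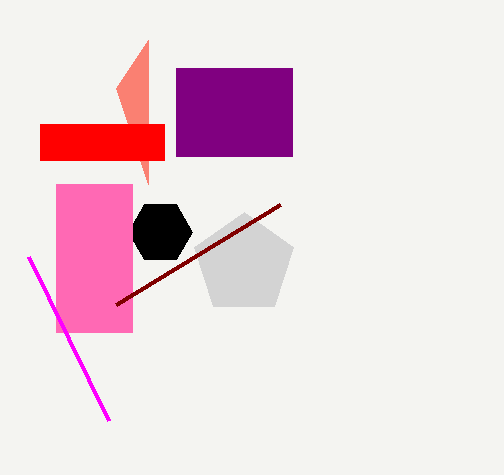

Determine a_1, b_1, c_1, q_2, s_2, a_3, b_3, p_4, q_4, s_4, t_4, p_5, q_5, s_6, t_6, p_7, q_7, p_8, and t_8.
a_1 = 160, b_1 = 232, c_1 = 32, q_2 = 184, s_2 = 132, a_3 = 244, b_3 = 264, p_4 = 176, q_4 = 68, s_4 = 292, t_4 = 156, p_5 = 28, q_5 = 256, s_6 = 280, t_6 = 204, p_7 = 116, q_7 = 88, p_8 = 40, t_8 = 160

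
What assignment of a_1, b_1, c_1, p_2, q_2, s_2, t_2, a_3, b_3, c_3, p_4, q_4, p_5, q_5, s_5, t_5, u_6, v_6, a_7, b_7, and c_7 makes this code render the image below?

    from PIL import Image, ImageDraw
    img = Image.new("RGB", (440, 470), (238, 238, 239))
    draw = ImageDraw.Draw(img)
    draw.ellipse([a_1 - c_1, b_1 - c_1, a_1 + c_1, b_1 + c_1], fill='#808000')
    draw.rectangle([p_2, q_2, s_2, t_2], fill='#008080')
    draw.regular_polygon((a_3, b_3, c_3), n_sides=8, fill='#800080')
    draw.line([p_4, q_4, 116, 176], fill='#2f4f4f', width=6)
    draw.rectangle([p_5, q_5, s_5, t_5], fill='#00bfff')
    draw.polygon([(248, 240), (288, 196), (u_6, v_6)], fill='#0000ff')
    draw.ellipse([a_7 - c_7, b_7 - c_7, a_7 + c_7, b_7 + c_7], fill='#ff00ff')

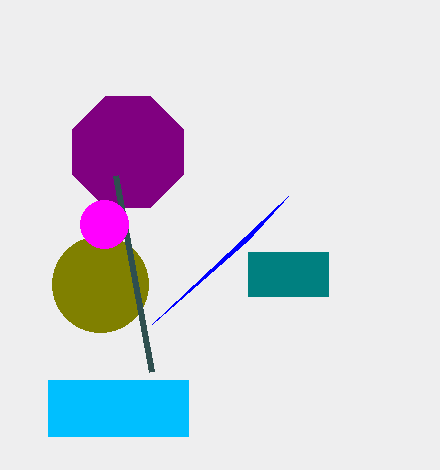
a_1 = 100
b_1 = 284
c_1 = 48
p_2 = 248
q_2 = 252
s_2 = 328
t_2 = 296
a_3 = 128
b_3 = 152
c_3 = 60
p_4 = 152
q_4 = 372
p_5 = 48
q_5 = 380
s_5 = 188
t_5 = 436
u_6 = 152
v_6 = 324
a_7 = 104
b_7 = 224
c_7 = 24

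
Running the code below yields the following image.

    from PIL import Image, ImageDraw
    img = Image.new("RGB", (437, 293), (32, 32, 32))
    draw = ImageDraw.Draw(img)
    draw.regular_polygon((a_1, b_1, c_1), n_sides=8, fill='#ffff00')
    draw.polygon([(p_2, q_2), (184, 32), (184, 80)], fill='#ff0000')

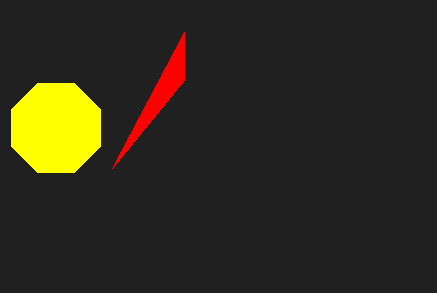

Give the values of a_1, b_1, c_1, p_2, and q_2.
a_1 = 56; b_1 = 128; c_1 = 48; p_2 = 112; q_2 = 168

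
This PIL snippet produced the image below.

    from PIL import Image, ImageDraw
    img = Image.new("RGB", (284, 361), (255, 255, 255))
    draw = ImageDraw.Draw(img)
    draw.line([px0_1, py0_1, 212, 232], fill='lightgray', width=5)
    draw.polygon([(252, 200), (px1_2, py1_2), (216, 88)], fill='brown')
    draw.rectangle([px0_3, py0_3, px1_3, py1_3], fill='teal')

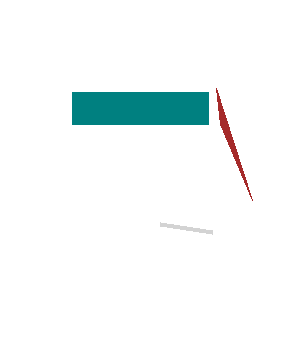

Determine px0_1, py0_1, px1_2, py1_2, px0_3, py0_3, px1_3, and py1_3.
px0_1 = 160, py0_1 = 224, px1_2 = 220, py1_2 = 124, px0_3 = 72, py0_3 = 92, px1_3 = 208, py1_3 = 124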